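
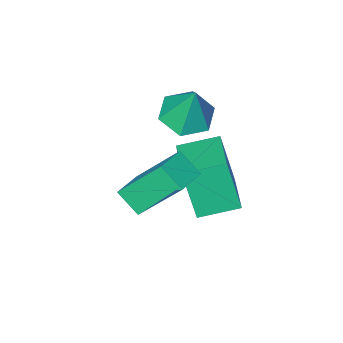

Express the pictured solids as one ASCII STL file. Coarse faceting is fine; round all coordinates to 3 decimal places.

solid 
facet normal -0.889 0.408 0.210
outer loop
vertex 0.44 -1.492 -1.228
vertex 1.145 -0.131 -0.887
vertex 0.269 -0.963 -2.983
endloop
endfacet
facet normal -0.449 -0.867 -0.217
outer loop
vertex 1.415 -1.489 -3.253
vertex 0.44 -1.492 -1.228
vertex 0.269 -0.963 -2.983
endloop
endfacet
facet normal -0.889 0.408 0.210
outer loop
vertex 0.269 -0.963 -2.983
vertex 1.145 -0.131 -0.887
vertex 0.973 0.397 -2.642
endloop
endfacet
facet normal -0.093 0.287 -0.953
outer loop
vertex 0.973 0.397 -2.642
vertex 1.415 -1.489 -3.253
vertex 0.269 -0.963 -2.983
endloop
endfacet
facet normal 0.093 -0.287 0.953
outer loop
vertex 0.44 -1.492 -1.228
vertex 2.291 -0.657 -1.157
vertex 1.145 -0.131 -0.887
endloop
endfacet
facet normal -0.448 -0.867 -0.217
outer loop
vertex 1.587 -2.017 -1.498
vertex 0.44 -1.492 -1.228
vertex 1.415 -1.489 -3.253
endloop
endfacet
facet normal 0.093 -0.287 0.953
outer loop
vertex 1.587 -2.017 -1.498
vertex 2.291 -0.657 -1.157
vertex 0.44 -1.492 -1.228
endloop
endfacet
facet normal 0.449 0.867 0.217
outer loop
vertex 1.145 -0.131 -0.887
vertex 2.291 -0.657 -1.157
vertex 0.973 0.397 -2.642
endloop
endfacet
facet normal -0.093 0.287 -0.953
outer loop
vertex 2.12 -0.128 -2.912
vertex 1.415 -1.489 -3.253
vertex 0.973 0.397 -2.642
endloop
endfacet
facet normal 0.448 0.867 0.218
outer loop
vertex 0.973 0.397 -2.642
vertex 2.291 -0.657 -1.157
vertex 2.12 -0.128 -2.912
endloop
endfacet
facet normal 0.889 -0.408 -0.210
outer loop
vertex 2.12 -0.128 -2.912
vertex 1.587 -2.017 -1.498
vertex 1.415 -1.489 -3.253
endloop
endfacet
facet normal 0.889 -0.408 -0.209
outer loop
vertex 2.291 -0.657 -1.157
vertex 1.587 -2.017 -1.498
vertex 2.12 -0.128 -2.912
endloop
endfacet
facet normal -0.043 -0.342 -0.939
outer loop
vertex 2.072 -2.185 -0.078
vertex 1.256 -1.99 -0.112
vertex 1.833 -1.425 -0.344
endloop
endfacet
facet normal 0.888 0.373 0.269
outer loop
vertex 2.072 -2.185 -0.078
vertex 1.833 -1.425 -0.344
vertex 1.324 -1.45 1.372
endloop
endfacet
facet normal -0.044 -0.341 -0.939
outer loop
vertex 1.833 -1.425 -0.344
vertex 1.256 -1.99 -0.112
vertex 1.017 -1.229 -0.377
endloop
endfacet
facet normal 0.230 0.970 0.082
outer loop
vertex 1.833 -1.425 -0.344
vertex 1.017 -1.229 -0.377
vertex 1.324 -1.45 1.372
endloop
endfacet
facet normal -0.044 -0.341 -0.939
outer loop
vertex 1.017 -1.229 -0.377
vertex 1.256 -1.99 -0.112
vertex 0.44 -1.794 -0.145
endloop
endfacet
facet normal -0.641 0.739 0.206
outer loop
vertex 1.017 -1.229 -0.377
vertex 0.44 -1.794 -0.145
vertex 1.324 -1.45 1.372
endloop
endfacet
facet normal -0.044 -0.341 -0.939
outer loop
vertex 0.44 -1.794 -0.145
vertex 1.256 -1.99 -0.112
vertex 0.679 -2.554 0.12
endloop
endfacet
facet normal -0.852 -0.088 0.516
outer loop
vertex 0.44 -1.794 -0.145
vertex 0.679 -2.554 0.12
vertex 1.324 -1.45 1.372
endloop
endfacet
facet normal -0.043 -0.342 -0.939
outer loop
vertex 0.679 -2.554 0.12
vertex 1.256 -1.99 -0.112
vertex 1.495 -2.75 0.154
endloop
endfacet
facet normal -0.194 -0.684 0.703
outer loop
vertex 0.679 -2.554 0.12
vertex 1.495 -2.75 0.154
vertex 1.324 -1.45 1.372
endloop
endfacet
facet normal -0.043 -0.342 -0.939
outer loop
vertex 1.495 -2.75 0.154
vertex 1.256 -1.99 -0.112
vertex 2.072 -2.185 -0.078
endloop
endfacet
facet normal 0.677 -0.454 0.579
outer loop
vertex 1.495 -2.75 0.154
vertex 2.072 -2.185 -0.078
vertex 1.324 -1.45 1.372
endloop
endfacet
facet normal -0.875 -0.433 -0.218
outer loop
vertex 3.593 -0.914 -0.744
vertex 2.767 -0.017 0.79
vertex 3.378 -0.215 -1.269
endloop
endfacet
facet normal 0.422 -0.458 -0.782
outer loop
vertex 4.253 0.217 -1.05
vertex 3.593 -0.914 -0.744
vertex 3.378 -0.215 -1.269
endloop
endfacet
facet normal -0.875 -0.433 -0.218
outer loop
vertex 3.378 -0.215 -1.269
vertex 2.767 -0.017 0.79
vertex 2.552 0.682 0.266
endloop
endfacet
facet normal -0.238 0.777 -0.582
outer loop
vertex 2.552 0.682 0.266
vertex 4.253 0.217 -1.05
vertex 3.378 -0.215 -1.269
endloop
endfacet
facet normal 0.238 -0.777 0.583
outer loop
vertex 3.593 -0.914 -0.744
vertex 3.642 0.415 1.009
vertex 2.767 -0.017 0.79
endloop
endfacet
facet normal 0.421 -0.458 -0.783
outer loop
vertex 4.468 -0.482 -0.526
vertex 3.593 -0.914 -0.744
vertex 4.253 0.217 -1.05
endloop
endfacet
facet normal 0.239 -0.777 0.582
outer loop
vertex 4.468 -0.482 -0.526
vertex 3.642 0.415 1.009
vertex 3.593 -0.914 -0.744
endloop
endfacet
facet normal -0.422 0.457 0.783
outer loop
vertex 2.767 -0.017 0.79
vertex 3.642 0.415 1.009
vertex 2.552 0.682 0.266
endloop
endfacet
facet normal -0.238 0.777 -0.583
outer loop
vertex 3.427 1.114 0.484
vertex 4.253 0.217 -1.05
vertex 2.552 0.682 0.266
endloop
endfacet
facet normal -0.421 0.458 0.783
outer loop
vertex 2.552 0.682 0.266
vertex 3.642 0.415 1.009
vertex 3.427 1.114 0.484
endloop
endfacet
facet normal 0.875 0.433 0.218
outer loop
vertex 3.427 1.114 0.484
vertex 4.468 -0.482 -0.526
vertex 4.253 0.217 -1.05
endloop
endfacet
facet normal 0.875 0.433 0.218
outer loop
vertex 3.642 0.415 1.009
vertex 4.468 -0.482 -0.526
vertex 3.427 1.114 0.484
endloop
endfacet

endsolid


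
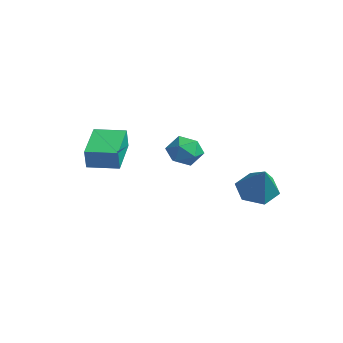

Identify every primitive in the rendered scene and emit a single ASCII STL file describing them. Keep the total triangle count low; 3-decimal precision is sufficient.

solid 
facet normal -0.736 0.623 0.264
outer loop
vertex -3.018 -2.85 3.379
vertex -2.032 -1.694 3.401
vertex -3.231 -2.648 2.309
endloop
endfacet
facet normal -0.649 -0.761 -0.015
outer loop
vertex -1.648 -3.986 1.739
vertex -3.018 -2.85 3.379
vertex -3.231 -2.648 2.309
endloop
endfacet
facet normal -0.736 0.623 0.265
outer loop
vertex -3.231 -2.648 2.309
vertex -2.032 -1.694 3.401
vertex -2.245 -1.491 2.331
endloop
endfacet
facet normal -0.193 0.183 -0.964
outer loop
vertex -2.245 -1.491 2.331
vertex -1.648 -3.986 1.739
vertex -3.231 -2.648 2.309
endloop
endfacet
facet normal 0.193 -0.183 0.964
outer loop
vertex -3.018 -2.85 3.379
vertex -0.449 -3.032 2.831
vertex -2.032 -1.694 3.401
endloop
endfacet
facet normal -0.649 -0.761 -0.015
outer loop
vertex -1.435 -4.189 2.809
vertex -3.018 -2.85 3.379
vertex -1.648 -3.986 1.739
endloop
endfacet
facet normal 0.193 -0.183 0.964
outer loop
vertex -1.435 -4.189 2.809
vertex -0.449 -3.032 2.831
vertex -3.018 -2.85 3.379
endloop
endfacet
facet normal 0.649 0.761 0.015
outer loop
vertex -2.032 -1.694 3.401
vertex -0.449 -3.032 2.831
vertex -2.245 -1.491 2.331
endloop
endfacet
facet normal -0.193 0.183 -0.964
outer loop
vertex -0.662 -2.83 1.761
vertex -1.648 -3.986 1.739
vertex -2.245 -1.491 2.331
endloop
endfacet
facet normal 0.649 0.761 0.014
outer loop
vertex -2.245 -1.491 2.331
vertex -0.449 -3.032 2.831
vertex -0.662 -2.83 1.761
endloop
endfacet
facet normal 0.736 -0.623 -0.265
outer loop
vertex -0.662 -2.83 1.761
vertex -1.435 -4.189 2.809
vertex -1.648 -3.986 1.739
endloop
endfacet
facet normal 0.737 -0.623 -0.264
outer loop
vertex -0.449 -3.032 2.831
vertex -1.435 -4.189 2.809
vertex -0.662 -2.83 1.761
endloop
endfacet
facet normal 0.243 -0.124 0.962
outer loop
vertex -1.333 1.623 2.275
vertex -2.154 1.131 2.419
vertex -1.349 0.664 2.155
endloop
endfacet
facet normal 0.828 -0.083 0.554
outer loop
vertex -1.333 1.623 2.275
vertex -1.349 0.664 2.155
vertex -0.872 1.222 1.526
endloop
endfacet
facet normal 0.813 0.542 0.210
outer loop
vertex -1.333 1.623 2.275
vertex -0.872 1.222 1.526
vertex -1.381 2.034 1.401
endloop
endfacet
facet normal 0.221 0.887 0.405
outer loop
vertex -1.333 1.623 2.275
vertex -1.381 2.034 1.401
vertex -2.173 1.979 1.953
endloop
endfacet
facet normal -0.132 0.475 0.870
outer loop
vertex -1.333 1.623 2.275
vertex -2.173 1.979 1.953
vertex -2.154 1.131 2.419
endloop
endfacet
facet normal 0.795 -0.603 0.068
outer loop
vertex -0.872 1.222 1.526
vertex -1.349 0.664 2.155
vertex -1.407 0.481 1.207
endloop
endfacet
facet normal -0.151 -0.670 0.726
outer loop
vertex -1.349 0.664 2.155
vertex -2.154 1.131 2.419
vertex -2.199 0.426 1.759
endloop
endfacet
facet normal -0.760 0.300 0.577
outer loop
vertex -2.154 1.131 2.419
vertex -2.173 1.979 1.953
vertex -2.708 1.238 1.634
endloop
endfacet
facet normal -0.189 0.966 -0.175
outer loop
vertex -2.173 1.979 1.953
vertex -1.381 2.034 1.401
vertex -2.231 1.796 1.005
endloop
endfacet
facet normal 0.771 0.408 -0.489
outer loop
vertex -1.381 2.034 1.401
vertex -0.872 1.222 1.526
vertex -1.426 1.329 0.741
endloop
endfacet
facet normal -0.221 -0.887 -0.405
outer loop
vertex -2.247 0.837 0.885
vertex -1.407 0.481 1.207
vertex -2.199 0.426 1.759
endloop
endfacet
facet normal -0.813 -0.542 -0.210
outer loop
vertex -2.247 0.837 0.885
vertex -2.199 0.426 1.759
vertex -2.708 1.238 1.634
endloop
endfacet
facet normal -0.828 0.083 -0.554
outer loop
vertex -2.247 0.837 0.885
vertex -2.708 1.238 1.634
vertex -2.231 1.796 1.005
endloop
endfacet
facet normal -0.243 0.124 -0.962
outer loop
vertex -2.247 0.837 0.885
vertex -2.231 1.796 1.005
vertex -1.426 1.329 0.741
endloop
endfacet
facet normal 0.132 -0.475 -0.870
outer loop
vertex -2.247 0.837 0.885
vertex -1.426 1.329 0.741
vertex -1.407 0.481 1.207
endloop
endfacet
facet normal 0.189 -0.966 0.175
outer loop
vertex -2.199 0.426 1.759
vertex -1.407 0.481 1.207
vertex -1.349 0.664 2.155
endloop
endfacet
facet normal -0.771 -0.408 0.489
outer loop
vertex -2.708 1.238 1.634
vertex -2.199 0.426 1.759
vertex -2.154 1.131 2.419
endloop
endfacet
facet normal -0.795 0.603 -0.068
outer loop
vertex -2.231 1.796 1.005
vertex -2.708 1.238 1.634
vertex -2.173 1.979 1.953
endloop
endfacet
facet normal 0.151 0.670 -0.726
outer loop
vertex -1.426 1.329 0.741
vertex -2.231 1.796 1.005
vertex -1.381 2.034 1.401
endloop
endfacet
facet normal 0.760 -0.300 -0.577
outer loop
vertex -1.407 0.481 1.207
vertex -1.426 1.329 0.741
vertex -0.872 1.222 1.526
endloop
endfacet
facet normal -0.578 0.193 -0.793
outer loop
vertex 3.88 1.873 0.197
vertex 3.074 2.021 0.821
vertex 3.683 2.813 0.569
endloop
endfacet
facet normal 0.960 0.250 -0.124
outer loop
vertex 3.88 1.873 0.197
vertex 3.683 2.813 0.569
vertex 4.226 1.639 2.399
endloop
endfacet
facet normal -0.578 0.193 -0.793
outer loop
vertex 3.683 2.813 0.569
vertex 3.074 2.021 0.821
vertex 2.877 2.961 1.193
endloop
endfacet
facet normal 0.447 0.807 0.385
outer loop
vertex 3.683 2.813 0.569
vertex 2.877 2.961 1.193
vertex 4.226 1.639 2.399
endloop
endfacet
facet normal -0.578 0.193 -0.793
outer loop
vertex 2.877 2.961 1.193
vertex 3.074 2.021 0.821
vertex 2.268 2.169 1.445
endloop
endfacet
facet normal -0.277 0.478 0.834
outer loop
vertex 2.877 2.961 1.193
vertex 2.268 2.169 1.445
vertex 4.226 1.639 2.399
endloop
endfacet
facet normal -0.579 0.191 -0.793
outer loop
vertex 2.268 2.169 1.445
vertex 3.074 2.021 0.821
vertex 2.466 1.229 1.074
endloop
endfacet
facet normal -0.487 -0.407 0.773
outer loop
vertex 2.268 2.169 1.445
vertex 2.466 1.229 1.074
vertex 4.226 1.639 2.399
endloop
endfacet
facet normal -0.579 0.191 -0.793
outer loop
vertex 2.466 1.229 1.074
vertex 3.074 2.021 0.821
vertex 3.272 1.081 0.45
endloop
endfacet
facet normal 0.027 -0.964 0.263
outer loop
vertex 2.466 1.229 1.074
vertex 3.272 1.081 0.45
vertex 4.226 1.639 2.399
endloop
endfacet
facet normal -0.579 0.191 -0.793
outer loop
vertex 3.272 1.081 0.45
vertex 3.074 2.021 0.821
vertex 3.88 1.873 0.197
endloop
endfacet
facet normal 0.750 -0.635 -0.185
outer loop
vertex 3.272 1.081 0.45
vertex 3.88 1.873 0.197
vertex 4.226 1.639 2.399
endloop
endfacet

endsolid


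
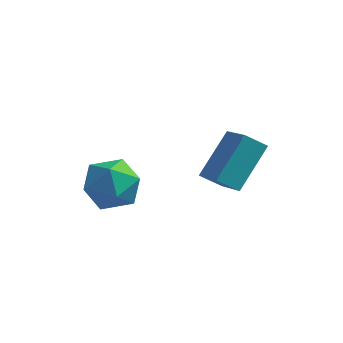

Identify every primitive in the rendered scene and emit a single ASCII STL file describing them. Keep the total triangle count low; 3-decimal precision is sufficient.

solid 
facet normal -0.636 0.634 -0.440
outer loop
vertex 0.901 2.004 -0.933
vertex 1.417 3.537 0.528
vertex 1.65 2.333 -1.542
endloop
endfacet
facet normal -0.236 -0.703 -0.671
outer loop
vertex 2.623 1.363 -0.868
vertex 0.901 2.004 -0.933
vertex 1.65 2.333 -1.542
endloop
endfacet
facet normal -0.636 0.634 -0.440
outer loop
vertex 1.65 2.333 -1.542
vertex 1.417 3.537 0.528
vertex 2.167 3.866 -0.081
endloop
endfacet
facet normal 0.735 0.322 -0.597
outer loop
vertex 2.167 3.866 -0.081
vertex 2.623 1.363 -0.868
vertex 1.65 2.333 -1.542
endloop
endfacet
facet normal -0.735 -0.322 0.597
outer loop
vertex 0.901 2.004 -0.933
vertex 2.39 2.567 1.202
vertex 1.417 3.537 0.528
endloop
endfacet
facet normal -0.236 -0.703 -0.671
outer loop
vertex 1.873 1.034 -0.259
vertex 0.901 2.004 -0.933
vertex 2.623 1.363 -0.868
endloop
endfacet
facet normal -0.735 -0.321 0.597
outer loop
vertex 1.873 1.034 -0.259
vertex 2.39 2.567 1.202
vertex 0.901 2.004 -0.933
endloop
endfacet
facet normal 0.236 0.703 0.671
outer loop
vertex 1.417 3.537 0.528
vertex 2.39 2.567 1.202
vertex 2.167 3.866 -0.081
endloop
endfacet
facet normal 0.735 0.322 -0.597
outer loop
vertex 3.139 2.896 0.593
vertex 2.623 1.363 -0.868
vertex 2.167 3.866 -0.081
endloop
endfacet
facet normal 0.237 0.703 0.671
outer loop
vertex 2.167 3.866 -0.081
vertex 2.39 2.567 1.202
vertex 3.139 2.896 0.593
endloop
endfacet
facet normal 0.636 -0.634 0.441
outer loop
vertex 3.139 2.896 0.593
vertex 1.873 1.034 -0.259
vertex 2.623 1.363 -0.868
endloop
endfacet
facet normal 0.636 -0.634 0.440
outer loop
vertex 2.39 2.567 1.202
vertex 1.873 1.034 -0.259
vertex 3.139 2.896 0.593
endloop
endfacet
facet normal -0.521 -0.407 0.750
outer loop
vertex -2.632 0.453 -0.185
vertex -2.338 -0.641 -0.575
vertex -1.637 -0.079 0.218
endloop
endfacet
facet normal -0.258 0.229 0.939
outer loop
vertex -2.632 0.453 -0.185
vertex -1.637 -0.079 0.218
vertex -1.622 1.087 -0.062
endloop
endfacet
facet normal -0.508 0.715 0.480
outer loop
vertex -2.632 0.453 -0.185
vertex -1.622 1.087 -0.062
vertex -2.314 1.244 -1.027
endloop
endfacet
facet normal -0.924 0.381 0.009
outer loop
vertex -2.632 0.453 -0.185
vertex -2.314 1.244 -1.027
vertex -2.757 0.177 -1.345
endloop
endfacet
facet normal -0.933 -0.313 0.175
outer loop
vertex -2.632 0.453 -0.185
vertex -2.757 0.177 -1.345
vertex -2.338 -0.641 -0.575
endloop
endfacet
facet normal 0.451 0.203 0.869
outer loop
vertex -1.622 1.087 -0.062
vertex -1.637 -0.079 0.218
vertex -0.703 0.383 -0.375
endloop
endfacet
facet normal 0.026 -0.826 0.563
outer loop
vertex -1.637 -0.079 0.218
vertex -2.338 -0.641 -0.575
vertex -1.146 -0.684 -0.693
endloop
endfacet
facet normal -0.641 -0.674 -0.367
outer loop
vertex -2.338 -0.641 -0.575
vertex -2.757 0.177 -1.345
vertex -1.838 -0.527 -1.658
endloop
endfacet
facet normal -0.627 0.450 -0.636
outer loop
vertex -2.757 0.177 -1.345
vertex -2.314 1.244 -1.027
vertex -1.823 0.639 -1.938
endloop
endfacet
facet normal 0.048 0.991 0.127
outer loop
vertex -2.314 1.244 -1.027
vertex -1.622 1.087 -0.062
vertex -1.122 1.201 -1.145
endloop
endfacet
facet normal 0.924 -0.381 -0.009
outer loop
vertex -0.828 0.107 -1.535
vertex -0.703 0.383 -0.375
vertex -1.146 -0.684 -0.693
endloop
endfacet
facet normal 0.508 -0.715 -0.480
outer loop
vertex -0.828 0.107 -1.535
vertex -1.146 -0.684 -0.693
vertex -1.838 -0.527 -1.658
endloop
endfacet
facet normal 0.258 -0.229 -0.939
outer loop
vertex -0.828 0.107 -1.535
vertex -1.838 -0.527 -1.658
vertex -1.823 0.639 -1.938
endloop
endfacet
facet normal 0.521 0.407 -0.750
outer loop
vertex -0.828 0.107 -1.535
vertex -1.823 0.639 -1.938
vertex -1.122 1.201 -1.145
endloop
endfacet
facet normal 0.933 0.313 -0.175
outer loop
vertex -0.828 0.107 -1.535
vertex -1.122 1.201 -1.145
vertex -0.703 0.383 -0.375
endloop
endfacet
facet normal 0.627 -0.450 0.636
outer loop
vertex -1.146 -0.684 -0.693
vertex -0.703 0.383 -0.375
vertex -1.637 -0.079 0.218
endloop
endfacet
facet normal -0.048 -0.991 -0.127
outer loop
vertex -1.838 -0.527 -1.658
vertex -1.146 -0.684 -0.693
vertex -2.338 -0.641 -0.575
endloop
endfacet
facet normal -0.451 -0.203 -0.869
outer loop
vertex -1.823 0.639 -1.938
vertex -1.838 -0.527 -1.658
vertex -2.757 0.177 -1.345
endloop
endfacet
facet normal -0.026 0.826 -0.563
outer loop
vertex -1.122 1.201 -1.145
vertex -1.823 0.639 -1.938
vertex -2.314 1.244 -1.027
endloop
endfacet
facet normal 0.641 0.674 0.367
outer loop
vertex -0.703 0.383 -0.375
vertex -1.122 1.201 -1.145
vertex -1.622 1.087 -0.062
endloop
endfacet

endsolid


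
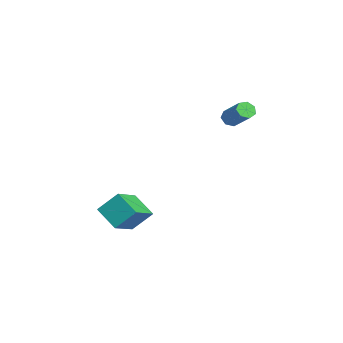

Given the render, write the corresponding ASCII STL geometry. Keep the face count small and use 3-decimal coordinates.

solid 
facet normal -0.762 0.514 -0.393
outer loop
vertex -1.831 -3.979 -3.6
vertex -1.686 -2.9 -2.469
vertex -0.781 -3.138 -4.537
endloop
endfacet
facet normal -0.092 -0.687 -0.720
outer loop
vertex 0.706 -4.14 -3.771
vertex -1.831 -3.979 -3.6
vertex -0.781 -3.138 -4.537
endloop
endfacet
facet normal -0.763 0.514 -0.393
outer loop
vertex -0.781 -3.138 -4.537
vertex -1.686 -2.9 -2.469
vertex -0.636 -2.059 -3.407
endloop
endfacet
facet normal 0.640 0.513 -0.572
outer loop
vertex -0.636 -2.059 -3.407
vertex 0.706 -4.14 -3.771
vertex -0.781 -3.138 -4.537
endloop
endfacet
facet normal -0.640 -0.513 0.572
outer loop
vertex -1.831 -3.979 -3.6
vertex -0.199 -3.902 -1.703
vertex -1.686 -2.9 -2.469
endloop
endfacet
facet normal -0.092 -0.688 -0.720
outer loop
vertex -0.344 -4.981 -2.833
vertex -1.831 -3.979 -3.6
vertex 0.706 -4.14 -3.771
endloop
endfacet
facet normal -0.640 -0.513 0.572
outer loop
vertex -0.344 -4.981 -2.833
vertex -0.199 -3.902 -1.703
vertex -1.831 -3.979 -3.6
endloop
endfacet
facet normal 0.092 0.688 0.720
outer loop
vertex -1.686 -2.9 -2.469
vertex -0.199 -3.902 -1.703
vertex -0.636 -2.059 -3.407
endloop
endfacet
facet normal 0.640 0.513 -0.572
outer loop
vertex 0.851 -3.061 -2.64
vertex 0.706 -4.14 -3.771
vertex -0.636 -2.059 -3.407
endloop
endfacet
facet normal 0.092 0.688 0.720
outer loop
vertex -0.636 -2.059 -3.407
vertex -0.199 -3.902 -1.703
vertex 0.851 -3.061 -2.64
endloop
endfacet
facet normal 0.763 -0.514 0.393
outer loop
vertex 0.851 -3.061 -2.64
vertex -0.344 -4.981 -2.833
vertex 0.706 -4.14 -3.771
endloop
endfacet
facet normal 0.762 -0.514 0.393
outer loop
vertex -0.199 -3.902 -1.703
vertex -0.344 -4.981 -2.833
vertex 0.851 -3.061 -2.64
endloop
endfacet
facet normal -0.745 -0.350 -0.569
outer loop
vertex -2.047 2.337 2.219
vertex -2.353 2.2 2.704
vertex -2.356 2.704 2.398
endloop
endfacet
facet normal 0.286 0.604 -0.744
outer loop
vertex -2.047 2.337 2.219
vertex -2.356 2.704 2.398
vertex -0.721 2.958 3.231
endloop
endfacet
facet normal 0.286 0.604 -0.744
outer loop
vertex -0.721 2.958 3.231
vertex -2.356 2.704 2.398
vertex -1.03 3.325 3.41
endloop
endfacet
facet normal 0.744 0.349 0.569
outer loop
vertex -0.721 2.958 3.231
vertex -1.03 3.325 3.41
vertex -1.027 2.82 3.716
endloop
endfacet
facet normal -0.745 -0.350 -0.569
outer loop
vertex -2.356 2.704 2.398
vertex -2.353 2.2 2.704
vertex -2.663 2.691 2.808
endloop
endfacet
facet normal -0.294 0.937 -0.190
outer loop
vertex -2.356 2.704 2.398
vertex -2.663 2.691 2.808
vertex -1.03 3.325 3.41
endloop
endfacet
facet normal -0.294 0.937 -0.190
outer loop
vertex -1.03 3.325 3.41
vertex -2.663 2.691 2.808
vertex -1.336 3.312 3.82
endloop
endfacet
facet normal 0.746 0.348 0.568
outer loop
vertex -1.03 3.325 3.41
vertex -1.336 3.312 3.82
vertex -1.027 2.82 3.716
endloop
endfacet
facet normal -0.745 -0.350 -0.568
outer loop
vertex -2.663 2.691 2.808
vertex -2.353 2.2 2.704
vertex -2.736 2.308 3.14
endloop
endfacet
facet normal -0.651 0.564 0.508
outer loop
vertex -2.663 2.691 2.808
vertex -2.736 2.308 3.14
vertex -1.336 3.312 3.82
endloop
endfacet
facet normal -0.651 0.565 0.507
outer loop
vertex -1.336 3.312 3.82
vertex -2.736 2.308 3.14
vertex -1.41 2.929 4.152
endloop
endfacet
facet normal 0.746 0.348 0.568
outer loop
vertex -1.336 3.312 3.82
vertex -1.41 2.929 4.152
vertex -1.027 2.82 3.716
endloop
endfacet
facet normal -0.745 -0.348 -0.568
outer loop
vertex -2.736 2.308 3.14
vertex -2.353 2.2 2.704
vertex -2.521 1.843 3.143
endloop
endfacet
facet normal -0.518 -0.234 0.823
outer loop
vertex -2.736 2.308 3.14
vertex -2.521 1.843 3.143
vertex -1.41 2.929 4.152
endloop
endfacet
facet normal -0.518 -0.234 0.823
outer loop
vertex -1.41 2.929 4.152
vertex -2.521 1.843 3.143
vertex -1.195 2.464 4.155
endloop
endfacet
facet normal 0.746 0.348 0.568
outer loop
vertex -1.41 2.929 4.152
vertex -1.195 2.464 4.155
vertex -1.027 2.82 3.716
endloop
endfacet
facet normal -0.745 -0.348 -0.568
outer loop
vertex -2.521 1.843 3.143
vertex -2.353 2.2 2.704
vertex -2.18 1.647 2.816
endloop
endfacet
facet normal 0.005 -0.855 0.518
outer loop
vertex -2.521 1.843 3.143
vertex -2.18 1.647 2.816
vertex -1.195 2.464 4.155
endloop
endfacet
facet normal 0.004 -0.855 0.519
outer loop
vertex -1.195 2.464 4.155
vertex -2.18 1.647 2.816
vertex -0.854 2.267 3.828
endloop
endfacet
facet normal 0.746 0.348 0.568
outer loop
vertex -1.195 2.464 4.155
vertex -0.854 2.267 3.828
vertex -1.027 2.82 3.716
endloop
endfacet
facet normal -0.745 -0.348 -0.569
outer loop
vertex -2.18 1.647 2.816
vertex -2.353 2.2 2.704
vertex -1.969 1.867 2.405
endloop
endfacet
facet normal 0.524 -0.833 -0.177
outer loop
vertex -2.18 1.647 2.816
vertex -1.969 1.867 2.405
vertex -0.854 2.267 3.828
endloop
endfacet
facet normal 0.524 -0.833 -0.177
outer loop
vertex -0.854 2.267 3.828
vertex -1.969 1.867 2.405
vertex -0.643 2.487 3.417
endloop
endfacet
facet normal 0.745 0.348 0.569
outer loop
vertex -0.854 2.267 3.828
vertex -0.643 2.487 3.417
vertex -1.027 2.82 3.716
endloop
endfacet
facet normal -0.745 -0.349 -0.569
outer loop
vertex -1.969 1.867 2.405
vertex -2.353 2.2 2.704
vertex -2.047 2.337 2.219
endloop
endfacet
facet normal 0.649 -0.184 -0.738
outer loop
vertex -1.969 1.867 2.405
vertex -2.047 2.337 2.219
vertex -0.643 2.487 3.417
endloop
endfacet
facet normal 0.649 -0.184 -0.738
outer loop
vertex -0.643 2.487 3.417
vertex -2.047 2.337 2.219
vertex -0.721 2.958 3.231
endloop
endfacet
facet normal 0.745 0.348 0.569
outer loop
vertex -0.643 2.487 3.417
vertex -0.721 2.958 3.231
vertex -1.027 2.82 3.716
endloop
endfacet

endsolid


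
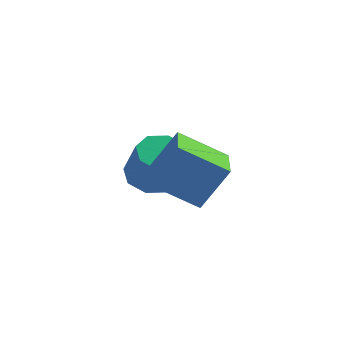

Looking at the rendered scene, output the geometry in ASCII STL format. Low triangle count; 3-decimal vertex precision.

solid 
facet normal -0.390 0.393 -0.833
outer loop
vertex -0.417 2.174 -3.073
vertex -0.961 1.414 -3.177
vertex -1.053 2.243 -2.743
endloop
endfacet
facet normal 0.260 0.914 0.310
outer loop
vertex -0.417 2.174 -3.073
vertex -1.053 2.243 -2.743
vertex 0.225 1.525 -1.699
endloop
endfacet
facet normal 0.260 0.914 0.310
outer loop
vertex 0.225 1.525 -1.699
vertex -1.053 2.243 -2.743
vertex -0.41 1.594 -1.369
endloop
endfacet
facet normal 0.390 -0.394 0.833
outer loop
vertex 0.225 1.525 -1.699
vertex -0.41 1.594 -1.369
vertex -0.319 0.766 -1.803
endloop
endfacet
facet normal -0.388 0.393 -0.833
outer loop
vertex -1.053 2.243 -2.743
vertex -0.961 1.414 -3.177
vertex -1.635 1.827 -2.668
endloop
endfacet
facet normal -0.441 0.714 0.544
outer loop
vertex -1.053 2.243 -2.743
vertex -1.635 1.827 -2.668
vertex -0.41 1.594 -1.369
endloop
endfacet
facet normal -0.440 0.715 0.543
outer loop
vertex -0.41 1.594 -1.369
vertex -1.635 1.827 -2.668
vertex -0.992 1.178 -1.293
endloop
endfacet
facet normal 0.390 -0.394 0.833
outer loop
vertex -0.41 1.594 -1.369
vertex -0.992 1.178 -1.293
vertex -0.319 0.766 -1.803
endloop
endfacet
facet normal -0.389 0.392 -0.834
outer loop
vertex -1.635 1.827 -2.668
vertex -0.961 1.414 -3.177
vertex -1.822 1.169 -2.89
endloop
endfacet
facet normal -0.883 0.096 0.459
outer loop
vertex -1.635 1.827 -2.668
vertex -1.822 1.169 -2.89
vertex -0.992 1.178 -1.293
endloop
endfacet
facet normal -0.883 0.097 0.459
outer loop
vertex -0.992 1.178 -1.293
vertex -1.822 1.169 -2.89
vertex -1.18 0.52 -1.516
endloop
endfacet
facet normal 0.390 -0.394 0.833
outer loop
vertex -0.992 1.178 -1.293
vertex -1.18 0.52 -1.516
vertex -0.319 0.766 -1.803
endloop
endfacet
facet normal -0.390 0.393 -0.833
outer loop
vertex -1.822 1.169 -2.89
vertex -0.961 1.414 -3.177
vertex -1.505 0.655 -3.281
endloop
endfacet
facet normal -0.809 -0.579 0.105
outer loop
vertex -1.822 1.169 -2.89
vertex -1.505 0.655 -3.281
vertex -1.18 0.52 -1.516
endloop
endfacet
facet normal -0.809 -0.579 0.105
outer loop
vertex -1.18 0.52 -1.516
vertex -1.505 0.655 -3.281
vertex -0.863 0.006 -1.907
endloop
endfacet
facet normal 0.390 -0.393 0.833
outer loop
vertex -1.18 0.52 -1.516
vertex -0.863 0.006 -1.907
vertex -0.319 0.766 -1.803
endloop
endfacet
facet normal -0.390 0.394 -0.833
outer loop
vertex -1.505 0.655 -3.281
vertex -0.961 1.414 -3.177
vertex -0.87 0.586 -3.611
endloop
endfacet
facet normal -0.261 -0.914 -0.310
outer loop
vertex -1.505 0.655 -3.281
vertex -0.87 0.586 -3.611
vertex -0.863 0.006 -1.907
endloop
endfacet
facet normal -0.260 -0.914 -0.310
outer loop
vertex -0.863 0.006 -1.907
vertex -0.87 0.586 -3.611
vertex -0.227 -0.063 -2.237
endloop
endfacet
facet normal 0.390 -0.393 0.833
outer loop
vertex -0.863 0.006 -1.907
vertex -0.227 -0.063 -2.237
vertex -0.319 0.766 -1.803
endloop
endfacet
facet normal -0.390 0.394 -0.833
outer loop
vertex -0.87 0.586 -3.611
vertex -0.961 1.414 -3.177
vertex -0.288 1.002 -3.687
endloop
endfacet
facet normal 0.440 -0.715 -0.544
outer loop
vertex -0.87 0.586 -3.611
vertex -0.288 1.002 -3.687
vertex -0.227 -0.063 -2.237
endloop
endfacet
facet normal 0.441 -0.715 -0.543
outer loop
vertex -0.227 -0.063 -2.237
vertex -0.288 1.002 -3.687
vertex 0.355 0.353 -2.312
endloop
endfacet
facet normal 0.388 -0.393 0.833
outer loop
vertex -0.227 -0.063 -2.237
vertex 0.355 0.353 -2.312
vertex -0.319 0.766 -1.803
endloop
endfacet
facet normal -0.390 0.394 -0.833
outer loop
vertex -0.288 1.002 -3.687
vertex -0.961 1.414 -3.177
vertex -0.1 1.66 -3.464
endloop
endfacet
facet normal 0.883 -0.097 -0.459
outer loop
vertex -0.288 1.002 -3.687
vertex -0.1 1.66 -3.464
vertex 0.355 0.353 -2.312
endloop
endfacet
facet normal 0.884 -0.096 -0.458
outer loop
vertex 0.355 0.353 -2.312
vertex -0.1 1.66 -3.464
vertex 0.542 1.011 -2.09
endloop
endfacet
facet normal 0.389 -0.392 0.834
outer loop
vertex 0.355 0.353 -2.312
vertex 0.542 1.011 -2.09
vertex -0.319 0.766 -1.803
endloop
endfacet
facet normal -0.390 0.393 -0.833
outer loop
vertex -0.1 1.66 -3.464
vertex -0.961 1.414 -3.177
vertex -0.417 2.174 -3.073
endloop
endfacet
facet normal 0.809 0.579 -0.105
outer loop
vertex -0.1 1.66 -3.464
vertex -0.417 2.174 -3.073
vertex 0.542 1.011 -2.09
endloop
endfacet
facet normal 0.809 0.579 -0.105
outer loop
vertex 0.542 1.011 -2.09
vertex -0.417 2.174 -3.073
vertex 0.225 1.525 -1.699
endloop
endfacet
facet normal 0.390 -0.393 0.833
outer loop
vertex 0.542 1.011 -2.09
vertex 0.225 1.525 -1.699
vertex -0.319 0.766 -1.803
endloop
endfacet
facet normal -0.831 -0.200 0.520
outer loop
vertex 1.189 -2.623 -0.034
vertex 0.566 -0.598 -0.252
vertex 0.369 -3.033 -1.501
endloop
endfacet
facet normal 0.292 -0.951 0.102
outer loop
vertex 1.914 -2.662 -2.468
vertex 1.189 -2.623 -0.034
vertex 0.369 -3.033 -1.501
endloop
endfacet
facet normal -0.831 -0.200 0.520
outer loop
vertex 0.369 -3.033 -1.501
vertex 0.566 -0.598 -0.252
vertex -0.254 -1.008 -1.719
endloop
endfacet
facet normal -0.474 -0.237 -0.848
outer loop
vertex -0.254 -1.008 -1.719
vertex 1.914 -2.662 -2.468
vertex 0.369 -3.033 -1.501
endloop
endfacet
facet normal 0.474 0.237 0.848
outer loop
vertex 1.189 -2.623 -0.034
vertex 2.111 -0.227 -1.219
vertex 0.566 -0.598 -0.252
endloop
endfacet
facet normal 0.292 -0.951 0.102
outer loop
vertex 2.734 -2.252 -1.001
vertex 1.189 -2.623 -0.034
vertex 1.914 -2.662 -2.468
endloop
endfacet
facet normal 0.474 0.237 0.848
outer loop
vertex 2.734 -2.252 -1.001
vertex 2.111 -0.227 -1.219
vertex 1.189 -2.623 -0.034
endloop
endfacet
facet normal -0.292 0.951 -0.102
outer loop
vertex 0.566 -0.598 -0.252
vertex 2.111 -0.227 -1.219
vertex -0.254 -1.008 -1.719
endloop
endfacet
facet normal -0.474 -0.237 -0.848
outer loop
vertex 1.291 -0.637 -2.686
vertex 1.914 -2.662 -2.468
vertex -0.254 -1.008 -1.719
endloop
endfacet
facet normal -0.292 0.951 -0.102
outer loop
vertex -0.254 -1.008 -1.719
vertex 2.111 -0.227 -1.219
vertex 1.291 -0.637 -2.686
endloop
endfacet
facet normal 0.831 0.200 -0.520
outer loop
vertex 1.291 -0.637 -2.686
vertex 2.734 -2.252 -1.001
vertex 1.914 -2.662 -2.468
endloop
endfacet
facet normal 0.831 0.200 -0.520
outer loop
vertex 2.111 -0.227 -1.219
vertex 2.734 -2.252 -1.001
vertex 1.291 -0.637 -2.686
endloop
endfacet

endsolid


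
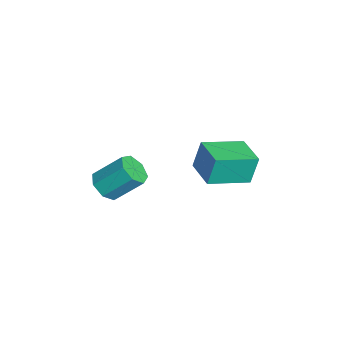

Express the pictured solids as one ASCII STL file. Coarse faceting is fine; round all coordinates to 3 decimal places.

solid 
facet normal -0.950 -0.313 -0.023
outer loop
vertex 0.852 0.118 -2.078
vertex 0.279 1.897 -2.596
vertex 0.995 -0.22 -3.398
endloop
endfacet
facet normal 0.296 -0.917 0.267
outer loop
vertex 2.401 0.243 -3.364
vertex 0.852 0.118 -2.078
vertex 0.995 -0.22 -3.398
endloop
endfacet
facet normal -0.950 -0.312 -0.023
outer loop
vertex 0.995 -0.22 -3.398
vertex 0.279 1.897 -2.596
vertex 0.422 1.56 -3.916
endloop
endfacet
facet normal 0.105 -0.247 -0.963
outer loop
vertex 0.422 1.56 -3.916
vertex 2.401 0.243 -3.364
vertex 0.995 -0.22 -3.398
endloop
endfacet
facet normal -0.105 0.247 0.963
outer loop
vertex 0.852 0.118 -2.078
vertex 1.685 2.36 -2.562
vertex 0.279 1.897 -2.596
endloop
endfacet
facet normal 0.295 -0.918 0.266
outer loop
vertex 2.258 0.58 -2.044
vertex 0.852 0.118 -2.078
vertex 2.401 0.243 -3.364
endloop
endfacet
facet normal -0.104 0.247 0.963
outer loop
vertex 2.258 0.58 -2.044
vertex 1.685 2.36 -2.562
vertex 0.852 0.118 -2.078
endloop
endfacet
facet normal -0.296 0.917 -0.266
outer loop
vertex 0.279 1.897 -2.596
vertex 1.685 2.36 -2.562
vertex 0.422 1.56 -3.916
endloop
endfacet
facet normal 0.104 -0.247 -0.963
outer loop
vertex 1.828 2.022 -3.882
vertex 2.401 0.243 -3.364
vertex 0.422 1.56 -3.916
endloop
endfacet
facet normal -0.295 0.917 -0.267
outer loop
vertex 0.422 1.56 -3.916
vertex 1.685 2.36 -2.562
vertex 1.828 2.022 -3.882
endloop
endfacet
facet normal 0.950 0.313 0.023
outer loop
vertex 1.828 2.022 -3.882
vertex 2.258 0.58 -2.044
vertex 2.401 0.243 -3.364
endloop
endfacet
facet normal 0.950 0.312 0.023
outer loop
vertex 1.685 2.36 -2.562
vertex 2.258 0.58 -2.044
vertex 1.828 2.022 -3.882
endloop
endfacet
facet normal -0.084 -0.725 -0.683
outer loop
vertex 3.123 -3.455 -3.509
vertex 2.574 -3.78 -3.097
vertex 2.509 -3.257 -3.644
endloop
endfacet
facet normal 0.354 0.620 -0.701
outer loop
vertex 3.123 -3.455 -3.509
vertex 2.509 -3.257 -3.644
vertex 3.256 -2.294 -2.415
endloop
endfacet
facet normal 0.353 0.620 -0.701
outer loop
vertex 3.256 -2.294 -2.415
vertex 2.509 -3.257 -3.644
vertex 2.641 -2.097 -2.551
endloop
endfacet
facet normal 0.081 0.726 0.683
outer loop
vertex 3.256 -2.294 -2.415
vertex 2.641 -2.097 -2.551
vertex 2.706 -2.62 -2.003
endloop
endfacet
facet normal -0.083 -0.725 -0.683
outer loop
vertex 2.509 -3.257 -3.644
vertex 2.574 -3.78 -3.097
vertex 1.943 -3.453 -3.367
endloop
endfacet
facet normal -0.507 0.621 -0.598
outer loop
vertex 2.509 -3.257 -3.644
vertex 1.943 -3.453 -3.367
vertex 2.641 -2.097 -2.551
endloop
endfacet
facet normal -0.508 0.621 -0.597
outer loop
vertex 2.641 -2.097 -2.551
vertex 1.943 -3.453 -3.367
vertex 2.076 -2.293 -2.274
endloop
endfacet
facet normal 0.083 0.726 0.683
outer loop
vertex 2.641 -2.097 -2.551
vertex 2.076 -2.293 -2.274
vertex 2.706 -2.62 -2.003
endloop
endfacet
facet normal -0.083 -0.725 -0.684
outer loop
vertex 1.943 -3.453 -3.367
vertex 2.574 -3.78 -3.097
vertex 1.853 -3.896 -2.887
endloop
endfacet
facet normal -0.987 0.154 -0.043
outer loop
vertex 1.943 -3.453 -3.367
vertex 1.853 -3.896 -2.887
vertex 2.076 -2.293 -2.274
endloop
endfacet
facet normal -0.987 0.154 -0.045
outer loop
vertex 2.076 -2.293 -2.274
vertex 1.853 -3.896 -2.887
vertex 1.985 -2.735 -1.793
endloop
endfacet
facet normal 0.083 0.726 0.683
outer loop
vertex 2.076 -2.293 -2.274
vertex 1.985 -2.735 -1.793
vertex 2.706 -2.62 -2.003
endloop
endfacet
facet normal -0.082 -0.726 -0.683
outer loop
vertex 1.853 -3.896 -2.887
vertex 2.574 -3.78 -3.097
vertex 2.305 -4.251 -2.564
endloop
endfacet
facet normal -0.723 -0.428 0.542
outer loop
vertex 1.853 -3.896 -2.887
vertex 2.305 -4.251 -2.564
vertex 1.985 -2.735 -1.793
endloop
endfacet
facet normal -0.723 -0.428 0.542
outer loop
vertex 1.985 -2.735 -1.793
vertex 2.305 -4.251 -2.564
vertex 2.437 -3.091 -1.471
endloop
endfacet
facet normal 0.084 0.725 0.684
outer loop
vertex 1.985 -2.735 -1.793
vertex 2.437 -3.091 -1.471
vertex 2.706 -2.62 -2.003
endloop
endfacet
facet normal -0.084 -0.725 -0.683
outer loop
vertex 2.305 -4.251 -2.564
vertex 2.574 -3.78 -3.097
vertex 2.96 -4.252 -2.643
endloop
endfacet
facet normal 0.086 -0.688 0.720
outer loop
vertex 2.305 -4.251 -2.564
vertex 2.96 -4.252 -2.643
vertex 2.437 -3.091 -1.471
endloop
endfacet
facet normal 0.086 -0.688 0.720
outer loop
vertex 2.437 -3.091 -1.471
vertex 2.96 -4.252 -2.643
vertex 3.092 -3.091 -1.549
endloop
endfacet
facet normal 0.081 0.725 0.683
outer loop
vertex 2.437 -3.091 -1.471
vertex 3.092 -3.091 -1.549
vertex 2.706 -2.62 -2.003
endloop
endfacet
facet normal -0.082 -0.725 -0.684
outer loop
vertex 2.96 -4.252 -2.643
vertex 2.574 -3.78 -3.097
vertex 3.324 -3.897 -3.063
endloop
endfacet
facet normal 0.830 -0.430 0.356
outer loop
vertex 2.96 -4.252 -2.643
vertex 3.324 -3.897 -3.063
vertex 3.092 -3.091 -1.549
endloop
endfacet
facet normal 0.830 -0.430 0.356
outer loop
vertex 3.092 -3.091 -1.549
vertex 3.324 -3.897 -3.063
vertex 3.456 -2.737 -1.97
endloop
endfacet
facet normal 0.083 0.726 0.683
outer loop
vertex 3.092 -3.091 -1.549
vertex 3.456 -2.737 -1.97
vertex 2.706 -2.62 -2.003
endloop
endfacet
facet normal -0.082 -0.726 -0.683
outer loop
vertex 3.324 -3.897 -3.063
vertex 2.574 -3.78 -3.097
vertex 3.123 -3.455 -3.509
endloop
endfacet
facet normal 0.949 0.153 -0.276
outer loop
vertex 3.324 -3.897 -3.063
vertex 3.123 -3.455 -3.509
vertex 3.456 -2.737 -1.97
endloop
endfacet
facet normal 0.949 0.151 -0.276
outer loop
vertex 3.456 -2.737 -1.97
vertex 3.123 -3.455 -3.509
vertex 3.256 -2.294 -2.415
endloop
endfacet
facet normal 0.083 0.725 0.684
outer loop
vertex 3.456 -2.737 -1.97
vertex 3.256 -2.294 -2.415
vertex 2.706 -2.62 -2.003
endloop
endfacet

endsolid


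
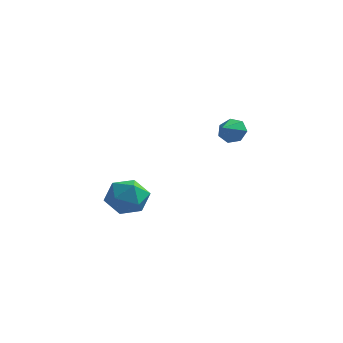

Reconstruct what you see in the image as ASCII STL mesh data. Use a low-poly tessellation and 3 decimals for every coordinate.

solid 
facet normal -0.916 0.131 -0.379
outer loop
vertex -4.143 -0.843 -3.719
vertex -4.566 -1.697 -2.991
vertex -4.552 -0.554 -2.629
endloop
endfacet
facet normal -0.543 0.739 -0.400
outer loop
vertex -4.143 -0.843 -3.719
vertex -4.552 -0.554 -2.629
vertex -3.55 -0.045 -3.049
endloop
endfacet
facet normal 0.049 0.621 -0.782
outer loop
vertex -4.143 -0.843 -3.719
vertex -3.55 -0.045 -3.049
vertex -2.946 -0.874 -3.669
endloop
endfacet
facet normal 0.040 -0.060 -0.997
outer loop
vertex -4.143 -0.843 -3.719
vertex -2.946 -0.874 -3.669
vertex -3.573 -1.894 -3.633
endloop
endfacet
facet normal -0.556 -0.363 -0.748
outer loop
vertex -4.143 -0.843 -3.719
vertex -3.573 -1.894 -3.633
vertex -4.566 -1.697 -2.991
endloop
endfacet
facet normal -0.345 0.900 0.267
outer loop
vertex -3.55 -0.045 -3.049
vertex -4.552 -0.554 -2.629
vertex -3.607 -0.406 -1.907
endloop
endfacet
facet normal -0.950 -0.084 0.302
outer loop
vertex -4.552 -0.554 -2.629
vertex -4.566 -1.697 -2.991
vertex -4.234 -1.426 -1.871
endloop
endfacet
facet normal -0.367 -0.882 -0.297
outer loop
vertex -4.566 -1.697 -2.991
vertex -3.573 -1.894 -3.633
vertex -3.63 -2.255 -2.491
endloop
endfacet
facet normal 0.597 -0.391 -0.701
outer loop
vertex -3.573 -1.894 -3.633
vertex -2.946 -0.874 -3.669
vertex -2.628 -1.746 -2.911
endloop
endfacet
facet normal 0.611 0.709 -0.353
outer loop
vertex -2.946 -0.874 -3.669
vertex -3.55 -0.045 -3.049
vertex -2.614 -0.603 -2.549
endloop
endfacet
facet normal -0.040 0.060 0.997
outer loop
vertex -3.037 -1.457 -1.821
vertex -3.607 -0.406 -1.907
vertex -4.234 -1.426 -1.871
endloop
endfacet
facet normal -0.049 -0.621 0.782
outer loop
vertex -3.037 -1.457 -1.821
vertex -4.234 -1.426 -1.871
vertex -3.63 -2.255 -2.491
endloop
endfacet
facet normal 0.543 -0.739 0.400
outer loop
vertex -3.037 -1.457 -1.821
vertex -3.63 -2.255 -2.491
vertex -2.628 -1.746 -2.911
endloop
endfacet
facet normal 0.916 -0.131 0.379
outer loop
vertex -3.037 -1.457 -1.821
vertex -2.628 -1.746 -2.911
vertex -2.614 -0.603 -2.549
endloop
endfacet
facet normal 0.556 0.363 0.748
outer loop
vertex -3.037 -1.457 -1.821
vertex -2.614 -0.603 -2.549
vertex -3.607 -0.406 -1.907
endloop
endfacet
facet normal -0.597 0.391 0.701
outer loop
vertex -4.234 -1.426 -1.871
vertex -3.607 -0.406 -1.907
vertex -4.552 -0.554 -2.629
endloop
endfacet
facet normal -0.611 -0.709 0.353
outer loop
vertex -3.63 -2.255 -2.491
vertex -4.234 -1.426 -1.871
vertex -4.566 -1.697 -2.991
endloop
endfacet
facet normal 0.345 -0.900 -0.267
outer loop
vertex -2.628 -1.746 -2.911
vertex -3.63 -2.255 -2.491
vertex -3.573 -1.894 -3.633
endloop
endfacet
facet normal 0.950 0.084 -0.302
outer loop
vertex -2.614 -0.603 -2.549
vertex -2.628 -1.746 -2.911
vertex -2.946 -0.874 -3.669
endloop
endfacet
facet normal 0.367 0.882 0.297
outer loop
vertex -3.607 -0.406 -1.907
vertex -2.614 -0.603 -2.549
vertex -3.55 -0.045 -3.049
endloop
endfacet
facet normal -0.007 0.906 -0.424
outer loop
vertex 3.028 -2.448 2.35
vertex 2.506 -2.235 2.814
vertex 3.231 -2.192 2.893
endloop
endfacet
facet normal 0.827 -0.560 -0.045
outer loop
vertex 3.028 -2.448 2.35
vertex 3.231 -2.192 2.893
vertex 2.514 -3.285 3.306
endloop
endfacet
facet normal -0.008 0.906 -0.423
outer loop
vertex 3.231 -2.192 2.893
vertex 2.506 -2.235 2.814
vertex 2.888 -1.969 3.377
endloop
endfacet
facet normal 0.735 -0.243 0.633
outer loop
vertex 3.231 -2.192 2.893
vertex 2.888 -1.969 3.377
vertex 2.514 -3.285 3.306
endloop
endfacet
facet normal -0.006 0.906 -0.424
outer loop
vertex 2.888 -1.969 3.377
vertex 2.506 -2.235 2.814
vertex 2.258 -1.945 3.437
endloop
endfacet
facet normal 0.092 -0.080 0.993
outer loop
vertex 2.888 -1.969 3.377
vertex 2.258 -1.945 3.437
vertex 2.514 -3.285 3.306
endloop
endfacet
facet normal -0.007 0.906 -0.424
outer loop
vertex 2.258 -1.945 3.437
vertex 2.506 -2.235 2.814
vertex 1.815 -2.14 3.028
endloop
endfacet
facet normal -0.619 -0.193 0.762
outer loop
vertex 2.258 -1.945 3.437
vertex 1.815 -2.14 3.028
vertex 2.514 -3.285 3.306
endloop
endfacet
facet normal -0.007 0.906 -0.424
outer loop
vertex 1.815 -2.14 3.028
vertex 2.506 -2.235 2.814
vertex 1.892 -2.406 2.458
endloop
endfacet
facet normal -0.860 -0.497 0.116
outer loop
vertex 1.815 -2.14 3.028
vertex 1.892 -2.406 2.458
vertex 2.514 -3.285 3.306
endloop
endfacet
facet normal -0.006 0.906 -0.424
outer loop
vertex 1.892 -2.406 2.458
vertex 2.506 -2.235 2.814
vertex 2.432 -2.543 2.157
endloop
endfacet
facet normal -0.451 -0.764 -0.461
outer loop
vertex 1.892 -2.406 2.458
vertex 2.432 -2.543 2.157
vertex 2.514 -3.285 3.306
endloop
endfacet
facet normal -0.007 0.906 -0.424
outer loop
vertex 2.432 -2.543 2.157
vertex 2.506 -2.235 2.814
vertex 3.028 -2.448 2.35
endloop
endfacet
facet normal 0.299 -0.792 -0.533
outer loop
vertex 2.432 -2.543 2.157
vertex 3.028 -2.448 2.35
vertex 2.514 -3.285 3.306
endloop
endfacet

endsolid


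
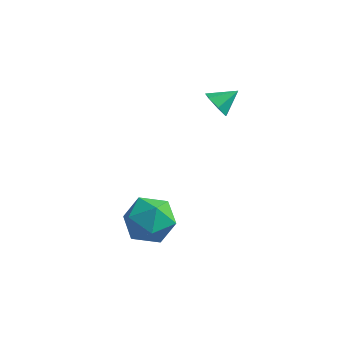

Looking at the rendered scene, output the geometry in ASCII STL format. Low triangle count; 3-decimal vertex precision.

solid 
facet normal -0.593 -0.626 -0.506
outer loop
vertex -1.845 1.994 2.794
vertex -2.233 1.951 3.302
vertex -2.257 2.367 2.816
endloop
endfacet
facet normal 0.566 0.655 -0.501
outer loop
vertex -1.845 1.994 2.794
vertex -2.257 2.367 2.816
vertex -1.627 2.589 3.818
endloop
endfacet
facet normal -0.594 -0.626 -0.506
outer loop
vertex -2.257 2.367 2.816
vertex -2.233 1.951 3.302
vertex -2.65 2.426 3.204
endloop
endfacet
facet normal -0.042 0.981 -0.191
outer loop
vertex -2.257 2.367 2.816
vertex -2.65 2.426 3.204
vertex -1.627 2.589 3.818
endloop
endfacet
facet normal -0.593 -0.625 -0.507
outer loop
vertex -2.65 2.426 3.204
vertex -2.233 1.951 3.302
vertex -2.729 2.127 3.665
endloop
endfacet
facet normal -0.398 0.799 0.450
outer loop
vertex -2.65 2.426 3.204
vertex -2.729 2.127 3.665
vertex -1.627 2.589 3.818
endloop
endfacet
facet normal -0.593 -0.626 -0.506
outer loop
vertex -2.729 2.127 3.665
vertex -2.233 1.951 3.302
vertex -2.434 1.696 3.853
endloop
endfacet
facet normal -0.235 0.249 0.940
outer loop
vertex -2.729 2.127 3.665
vertex -2.434 1.696 3.853
vertex -1.627 2.589 3.818
endloop
endfacet
facet normal -0.594 -0.625 -0.506
outer loop
vertex -2.434 1.696 3.853
vertex -2.233 1.951 3.302
vertex -1.988 1.456 3.626
endloop
endfacet
facet normal 0.325 -0.258 0.910
outer loop
vertex -2.434 1.696 3.853
vertex -1.988 1.456 3.626
vertex -1.627 2.589 3.818
endloop
endfacet
facet normal -0.593 -0.626 -0.508
outer loop
vertex -1.988 1.456 3.626
vertex -2.233 1.951 3.302
vertex -1.725 1.589 3.155
endloop
endfacet
facet normal 0.859 -0.339 0.384
outer loop
vertex -1.988 1.456 3.626
vertex -1.725 1.589 3.155
vertex -1.627 2.589 3.818
endloop
endfacet
facet normal -0.593 -0.627 -0.506
outer loop
vertex -1.725 1.589 3.155
vertex -2.233 1.951 3.302
vertex -1.845 1.994 2.794
endloop
endfacet
facet normal 0.967 0.068 -0.245
outer loop
vertex -1.725 1.589 3.155
vertex -1.845 1.994 2.794
vertex -1.627 2.589 3.818
endloop
endfacet
facet normal -0.783 -0.622 -0.019
outer loop
vertex -4.608 -1.17 -1.404
vertex -3.954 -1.984 -1.73
vertex -4.119 -1.809 -0.663
endloop
endfacet
facet normal -0.872 -0.116 0.476
outer loop
vertex -4.608 -1.17 -1.404
vertex -4.119 -1.809 -0.663
vertex -4.175 -0.728 -0.503
endloop
endfacet
facet normal -0.842 0.519 0.150
outer loop
vertex -4.608 -1.17 -1.404
vertex -4.175 -0.728 -0.503
vertex -4.044 -0.236 -1.47
endloop
endfacet
facet normal -0.734 0.405 -0.545
outer loop
vertex -4.608 -1.17 -1.404
vertex -4.044 -0.236 -1.47
vertex -3.908 -1.012 -2.229
endloop
endfacet
facet normal -0.698 -0.301 -0.650
outer loop
vertex -4.608 -1.17 -1.404
vertex -3.908 -1.012 -2.229
vertex -3.954 -1.984 -1.73
endloop
endfacet
facet normal -0.325 -0.155 0.933
outer loop
vertex -4.175 -0.728 -0.503
vertex -4.119 -1.809 -0.663
vertex -3.252 -1.268 -0.271
endloop
endfacet
facet normal -0.180 -0.975 0.132
outer loop
vertex -4.119 -1.809 -0.663
vertex -3.954 -1.984 -1.73
vertex -3.116 -2.044 -1.03
endloop
endfacet
facet normal -0.042 -0.455 -0.890
outer loop
vertex -3.954 -1.984 -1.73
vertex -3.908 -1.012 -2.229
vertex -2.985 -1.552 -1.997
endloop
endfacet
facet normal -0.103 0.686 -0.720
outer loop
vertex -3.908 -1.012 -2.229
vertex -4.044 -0.236 -1.47
vertex -3.041 -0.471 -1.837
endloop
endfacet
facet normal -0.277 0.871 0.406
outer loop
vertex -4.044 -0.236 -1.47
vertex -4.175 -0.728 -0.503
vertex -3.206 -0.296 -0.77
endloop
endfacet
facet normal 0.734 -0.405 0.545
outer loop
vertex -2.552 -1.11 -1.096
vertex -3.252 -1.268 -0.271
vertex -3.116 -2.044 -1.03
endloop
endfacet
facet normal 0.842 -0.519 -0.150
outer loop
vertex -2.552 -1.11 -1.096
vertex -3.116 -2.044 -1.03
vertex -2.985 -1.552 -1.997
endloop
endfacet
facet normal 0.872 0.116 -0.476
outer loop
vertex -2.552 -1.11 -1.096
vertex -2.985 -1.552 -1.997
vertex -3.041 -0.471 -1.837
endloop
endfacet
facet normal 0.783 0.622 0.019
outer loop
vertex -2.552 -1.11 -1.096
vertex -3.041 -0.471 -1.837
vertex -3.206 -0.296 -0.77
endloop
endfacet
facet normal 0.698 0.301 0.650
outer loop
vertex -2.552 -1.11 -1.096
vertex -3.206 -0.296 -0.77
vertex -3.252 -1.268 -0.271
endloop
endfacet
facet normal 0.103 -0.686 0.720
outer loop
vertex -3.116 -2.044 -1.03
vertex -3.252 -1.268 -0.271
vertex -4.119 -1.809 -0.663
endloop
endfacet
facet normal 0.277 -0.871 -0.406
outer loop
vertex -2.985 -1.552 -1.997
vertex -3.116 -2.044 -1.03
vertex -3.954 -1.984 -1.73
endloop
endfacet
facet normal 0.325 0.155 -0.933
outer loop
vertex -3.041 -0.471 -1.837
vertex -2.985 -1.552 -1.997
vertex -3.908 -1.012 -2.229
endloop
endfacet
facet normal 0.180 0.975 -0.132
outer loop
vertex -3.206 -0.296 -0.77
vertex -3.041 -0.471 -1.837
vertex -4.044 -0.236 -1.47
endloop
endfacet
facet normal 0.042 0.455 0.890
outer loop
vertex -3.252 -1.268 -0.271
vertex -3.206 -0.296 -0.77
vertex -4.175 -0.728 -0.503
endloop
endfacet

endsolid


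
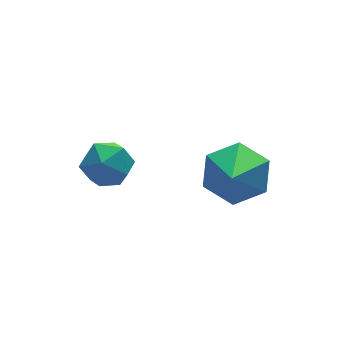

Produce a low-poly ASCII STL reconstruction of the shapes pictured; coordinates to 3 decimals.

solid 
facet normal 0.259 0.934 -0.245
outer loop
vertex -1.122 1.858 -1.299
vertex -1.737 2.157 -0.808
vertex -0.969 2.028 -0.489
endloop
endfacet
facet normal 0.825 0.501 -0.261
outer loop
vertex -1.122 1.858 -1.299
vertex -0.969 2.028 -0.489
vertex -0.656 1.33 -0.839
endloop
endfacet
facet normal 0.689 -0.023 -0.724
outer loop
vertex -1.122 1.858 -1.299
vertex -0.656 1.33 -0.839
vertex -1.229 1.028 -1.375
endloop
endfacet
facet normal 0.036 0.086 -0.996
outer loop
vertex -1.122 1.858 -1.299
vertex -1.229 1.028 -1.375
vertex -1.898 1.538 -1.355
endloop
endfacet
facet normal -0.229 0.677 -0.699
outer loop
vertex -1.122 1.858 -1.299
vertex -1.898 1.538 -1.355
vertex -1.737 2.157 -0.808
endloop
endfacet
facet normal 0.898 0.209 0.386
outer loop
vertex -0.656 1.33 -0.839
vertex -0.969 2.028 -0.489
vertex -0.982 1.302 -0.065
endloop
endfacet
facet normal -0.019 0.910 0.414
outer loop
vertex -0.969 2.028 -0.489
vertex -1.737 2.157 -0.808
vertex -1.651 1.812 -0.045
endloop
endfacet
facet normal -0.807 0.495 -0.322
outer loop
vertex -1.737 2.157 -0.808
vertex -1.898 1.538 -1.355
vertex -2.224 1.51 -0.581
endloop
endfacet
facet normal -0.376 -0.462 -0.803
outer loop
vertex -1.898 1.538 -1.355
vertex -1.229 1.028 -1.375
vertex -1.911 0.812 -0.931
endloop
endfacet
facet normal 0.678 -0.638 -0.365
outer loop
vertex -1.229 1.028 -1.375
vertex -0.656 1.33 -0.839
vertex -1.143 0.683 -0.612
endloop
endfacet
facet normal -0.036 -0.086 0.996
outer loop
vertex -1.758 0.982 -0.121
vertex -0.982 1.302 -0.065
vertex -1.651 1.812 -0.045
endloop
endfacet
facet normal -0.689 0.023 0.724
outer loop
vertex -1.758 0.982 -0.121
vertex -1.651 1.812 -0.045
vertex -2.224 1.51 -0.581
endloop
endfacet
facet normal -0.825 -0.501 0.261
outer loop
vertex -1.758 0.982 -0.121
vertex -2.224 1.51 -0.581
vertex -1.911 0.812 -0.931
endloop
endfacet
facet normal -0.259 -0.934 0.245
outer loop
vertex -1.758 0.982 -0.121
vertex -1.911 0.812 -0.931
vertex -1.143 0.683 -0.612
endloop
endfacet
facet normal 0.229 -0.677 0.699
outer loop
vertex -1.758 0.982 -0.121
vertex -1.143 0.683 -0.612
vertex -0.982 1.302 -0.065
endloop
endfacet
facet normal 0.376 0.462 0.803
outer loop
vertex -1.651 1.812 -0.045
vertex -0.982 1.302 -0.065
vertex -0.969 2.028 -0.489
endloop
endfacet
facet normal -0.678 0.638 0.365
outer loop
vertex -2.224 1.51 -0.581
vertex -1.651 1.812 -0.045
vertex -1.737 2.157 -0.808
endloop
endfacet
facet normal -0.898 -0.209 -0.386
outer loop
vertex -1.911 0.812 -0.931
vertex -2.224 1.51 -0.581
vertex -1.898 1.538 -1.355
endloop
endfacet
facet normal 0.019 -0.910 -0.414
outer loop
vertex -1.143 0.683 -0.612
vertex -1.911 0.812 -0.931
vertex -1.229 1.028 -1.375
endloop
endfacet
facet normal 0.807 -0.495 0.322
outer loop
vertex -0.982 1.302 -0.065
vertex -1.143 0.683 -0.612
vertex -0.656 1.33 -0.839
endloop
endfacet
facet normal 0.391 0.642 -0.659
outer loop
vertex 1.718 -0.268 0.536
vertex 1.375 -0.816 -0.201
vertex 0.824 -0.097 0.173
endloop
endfacet
facet normal -0.276 0.406 0.871
outer loop
vertex 1.718 -0.268 0.536
vertex 0.824 -0.097 0.173
vertex 0.665 -1.984 1.001
endloop
endfacet
facet normal 0.391 0.642 -0.659
outer loop
vertex 0.824 -0.097 0.173
vertex 1.375 -0.816 -0.201
vertex 0.481 -0.645 -0.564
endloop
endfacet
facet normal -0.937 0.204 0.284
outer loop
vertex 0.824 -0.097 0.173
vertex 0.481 -0.645 -0.564
vertex 0.665 -1.984 1.001
endloop
endfacet
facet normal 0.391 0.642 -0.660
outer loop
vertex 0.481 -0.645 -0.564
vertex 1.375 -0.816 -0.201
vertex 1.033 -1.364 -0.937
endloop
endfacet
facet normal -0.825 -0.474 -0.308
outer loop
vertex 0.481 -0.645 -0.564
vertex 1.033 -1.364 -0.937
vertex 0.665 -1.984 1.001
endloop
endfacet
facet normal 0.391 0.642 -0.660
outer loop
vertex 1.033 -1.364 -0.937
vertex 1.375 -0.816 -0.201
vertex 1.927 -1.535 -0.574
endloop
endfacet
facet normal -0.054 -0.948 -0.314
outer loop
vertex 1.033 -1.364 -0.937
vertex 1.927 -1.535 -0.574
vertex 0.665 -1.984 1.001
endloop
endfacet
facet normal 0.391 0.642 -0.659
outer loop
vertex 1.927 -1.535 -0.574
vertex 1.375 -0.816 -0.201
vertex 2.27 -0.987 0.163
endloop
endfacet
facet normal 0.606 -0.747 0.273
outer loop
vertex 1.927 -1.535 -0.574
vertex 2.27 -0.987 0.163
vertex 0.665 -1.984 1.001
endloop
endfacet
facet normal 0.391 0.642 -0.659
outer loop
vertex 2.27 -0.987 0.163
vertex 1.375 -0.816 -0.201
vertex 1.718 -0.268 0.536
endloop
endfacet
facet normal 0.495 -0.069 0.866
outer loop
vertex 2.27 -0.987 0.163
vertex 1.718 -0.268 0.536
vertex 0.665 -1.984 1.001
endloop
endfacet

endsolid


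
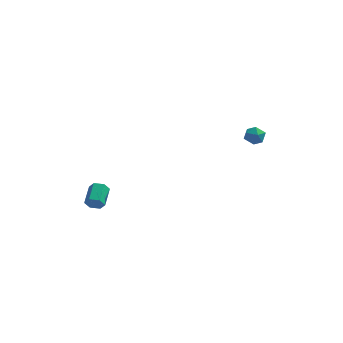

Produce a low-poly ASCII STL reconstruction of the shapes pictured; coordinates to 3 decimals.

solid 
facet normal -0.368 0.928 0.050
outer loop
vertex 3.464 4.05 -0.609
vertex 3.23 3.925 -0.014
vertex 3.831 4.167 -0.083
endloop
endfacet
facet normal 0.218 0.909 -0.354
outer loop
vertex 3.464 4.05 -0.609
vertex 3.831 4.167 -0.083
vertex 4.098 3.897 -0.612
endloop
endfacet
facet normal 0.104 0.450 -0.887
outer loop
vertex 3.464 4.05 -0.609
vertex 4.098 3.897 -0.612
vertex 3.662 3.487 -0.871
endloop
endfacet
facet normal -0.554 0.183 -0.812
outer loop
vertex 3.464 4.05 -0.609
vertex 3.662 3.487 -0.871
vertex 3.125 3.504 -0.501
endloop
endfacet
facet normal -0.846 0.480 -0.232
outer loop
vertex 3.464 4.05 -0.609
vertex 3.125 3.504 -0.501
vertex 3.23 3.925 -0.014
endloop
endfacet
facet normal 0.753 0.656 0.045
outer loop
vertex 4.098 3.897 -0.612
vertex 3.831 4.167 -0.083
vertex 4.255 3.676 -0.019
endloop
endfacet
facet normal -0.196 0.687 0.699
outer loop
vertex 3.831 4.167 -0.083
vertex 3.23 3.925 -0.014
vertex 3.718 3.693 0.351
endloop
endfacet
facet normal -0.969 -0.039 0.242
outer loop
vertex 3.23 3.925 -0.014
vertex 3.125 3.504 -0.501
vertex 3.282 3.283 0.092
endloop
endfacet
facet normal -0.496 -0.519 -0.696
outer loop
vertex 3.125 3.504 -0.501
vertex 3.662 3.487 -0.871
vertex 3.549 3.013 -0.437
endloop
endfacet
facet normal 0.569 -0.089 -0.817
outer loop
vertex 3.662 3.487 -0.871
vertex 4.098 3.897 -0.612
vertex 4.15 3.255 -0.506
endloop
endfacet
facet normal 0.554 -0.183 0.812
outer loop
vertex 3.916 3.13 0.089
vertex 4.255 3.676 -0.019
vertex 3.718 3.693 0.351
endloop
endfacet
facet normal -0.104 -0.450 0.887
outer loop
vertex 3.916 3.13 0.089
vertex 3.718 3.693 0.351
vertex 3.282 3.283 0.092
endloop
endfacet
facet normal -0.218 -0.909 0.354
outer loop
vertex 3.916 3.13 0.089
vertex 3.282 3.283 0.092
vertex 3.549 3.013 -0.437
endloop
endfacet
facet normal 0.368 -0.928 -0.050
outer loop
vertex 3.916 3.13 0.089
vertex 3.549 3.013 -0.437
vertex 4.15 3.255 -0.506
endloop
endfacet
facet normal 0.846 -0.480 0.232
outer loop
vertex 3.916 3.13 0.089
vertex 4.15 3.255 -0.506
vertex 4.255 3.676 -0.019
endloop
endfacet
facet normal 0.496 0.519 0.696
outer loop
vertex 3.718 3.693 0.351
vertex 4.255 3.676 -0.019
vertex 3.831 4.167 -0.083
endloop
endfacet
facet normal -0.569 0.089 0.817
outer loop
vertex 3.282 3.283 0.092
vertex 3.718 3.693 0.351
vertex 3.23 3.925 -0.014
endloop
endfacet
facet normal -0.753 -0.656 -0.045
outer loop
vertex 3.549 3.013 -0.437
vertex 3.282 3.283 0.092
vertex 3.125 3.504 -0.501
endloop
endfacet
facet normal 0.196 -0.687 -0.699
outer loop
vertex 4.15 3.255 -0.506
vertex 3.549 3.013 -0.437
vertex 3.662 3.487 -0.871
endloop
endfacet
facet normal 0.969 0.039 -0.242
outer loop
vertex 4.255 3.676 -0.019
vertex 4.15 3.255 -0.506
vertex 4.098 3.897 -0.612
endloop
endfacet
facet normal 0.014 -0.926 -0.376
outer loop
vertex -3.695 -0.665 -4.102
vertex -3.941 -0.853 -3.648
vertex -4.244 -0.684 -4.075
endloop
endfacet
facet normal -0.058 0.376 -0.925
outer loop
vertex -3.695 -0.665 -4.102
vertex -4.244 -0.684 -4.075
vertex -3.712 0.502 -3.626
endloop
endfacet
facet normal -0.058 0.376 -0.925
outer loop
vertex -3.712 0.502 -3.626
vertex -4.244 -0.684 -4.075
vertex -4.261 0.483 -3.599
endloop
endfacet
facet normal -0.013 0.926 0.378
outer loop
vertex -3.712 0.502 -3.626
vertex -4.261 0.483 -3.599
vertex -3.959 0.313 -3.172
endloop
endfacet
facet normal 0.015 -0.926 -0.377
outer loop
vertex -4.244 -0.684 -4.075
vertex -3.941 -0.853 -3.648
vertex -4.49 -0.873 -3.621
endloop
endfacet
facet normal -0.894 0.158 -0.419
outer loop
vertex -4.244 -0.684 -4.075
vertex -4.49 -0.873 -3.621
vertex -4.261 0.483 -3.599
endloop
endfacet
facet normal -0.894 0.158 -0.420
outer loop
vertex -4.261 0.483 -3.599
vertex -4.49 -0.873 -3.621
vertex -4.508 0.294 -3.145
endloop
endfacet
facet normal -0.013 0.926 0.378
outer loop
vertex -4.261 0.483 -3.599
vertex -4.508 0.294 -3.145
vertex -3.959 0.313 -3.172
endloop
endfacet
facet normal 0.015 -0.926 -0.377
outer loop
vertex -4.49 -0.873 -3.621
vertex -3.941 -0.853 -3.648
vertex -4.188 -1.042 -3.194
endloop
endfacet
facet normal -0.835 -0.219 0.504
outer loop
vertex -4.49 -0.873 -3.621
vertex -4.188 -1.042 -3.194
vertex -4.508 0.294 -3.145
endloop
endfacet
facet normal -0.835 -0.218 0.506
outer loop
vertex -4.508 0.294 -3.145
vertex -4.188 -1.042 -3.194
vertex -4.205 0.125 -2.718
endloop
endfacet
facet normal -0.014 0.926 0.376
outer loop
vertex -4.508 0.294 -3.145
vertex -4.205 0.125 -2.718
vertex -3.959 0.313 -3.172
endloop
endfacet
facet normal 0.013 -0.926 -0.378
outer loop
vertex -4.188 -1.042 -3.194
vertex -3.941 -0.853 -3.648
vertex -3.639 -1.023 -3.221
endloop
endfacet
facet normal 0.058 -0.376 0.925
outer loop
vertex -4.188 -1.042 -3.194
vertex -3.639 -1.023 -3.221
vertex -4.205 0.125 -2.718
endloop
endfacet
facet normal 0.058 -0.376 0.925
outer loop
vertex -4.205 0.125 -2.718
vertex -3.639 -1.023 -3.221
vertex -3.656 0.144 -2.745
endloop
endfacet
facet normal -0.014 0.926 0.376
outer loop
vertex -4.205 0.125 -2.718
vertex -3.656 0.144 -2.745
vertex -3.959 0.313 -3.172
endloop
endfacet
facet normal 0.013 -0.926 -0.378
outer loop
vertex -3.639 -1.023 -3.221
vertex -3.941 -0.853 -3.648
vertex -3.392 -0.834 -3.675
endloop
endfacet
facet normal 0.894 -0.158 0.420
outer loop
vertex -3.639 -1.023 -3.221
vertex -3.392 -0.834 -3.675
vertex -3.656 0.144 -2.745
endloop
endfacet
facet normal 0.894 -0.157 0.419
outer loop
vertex -3.656 0.144 -2.745
vertex -3.392 -0.834 -3.675
vertex -3.41 0.333 -3.199
endloop
endfacet
facet normal -0.015 0.926 0.377
outer loop
vertex -3.656 0.144 -2.745
vertex -3.41 0.333 -3.199
vertex -3.959 0.313 -3.172
endloop
endfacet
facet normal 0.014 -0.926 -0.376
outer loop
vertex -3.392 -0.834 -3.675
vertex -3.941 -0.853 -3.648
vertex -3.695 -0.665 -4.102
endloop
endfacet
facet normal 0.835 0.219 -0.506
outer loop
vertex -3.392 -0.834 -3.675
vertex -3.695 -0.665 -4.102
vertex -3.41 0.333 -3.199
endloop
endfacet
facet normal 0.835 0.218 -0.505
outer loop
vertex -3.41 0.333 -3.199
vertex -3.695 -0.665 -4.102
vertex -3.712 0.502 -3.626
endloop
endfacet
facet normal -0.015 0.926 0.377
outer loop
vertex -3.41 0.333 -3.199
vertex -3.712 0.502 -3.626
vertex -3.959 0.313 -3.172
endloop
endfacet

endsolid


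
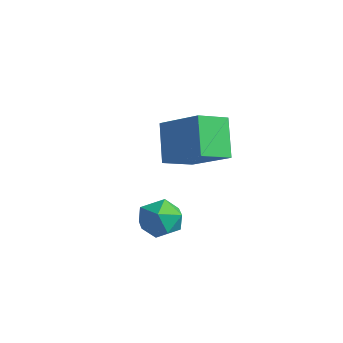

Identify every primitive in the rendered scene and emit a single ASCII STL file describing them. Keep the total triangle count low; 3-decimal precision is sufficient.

solid 
facet normal -0.530 0.335 0.779
outer loop
vertex -0.07 -0.924 -1.484
vertex 1.514 -0.629 -0.534
vertex -0.011 0.219 -1.936
endloop
endfacet
facet normal -0.847 -0.157 -0.508
outer loop
vertex 0.826 -0.311 -3.166
vertex -0.07 -0.924 -1.484
vertex -0.011 0.219 -1.936
endloop
endfacet
facet normal -0.530 0.335 0.779
outer loop
vertex -0.011 0.219 -1.936
vertex 1.514 -0.629 -0.534
vertex 1.572 0.513 -0.985
endloop
endfacet
facet normal 0.048 0.929 -0.367
outer loop
vertex 1.572 0.513 -0.985
vertex 0.826 -0.311 -3.166
vertex -0.011 0.219 -1.936
endloop
endfacet
facet normal -0.048 -0.929 0.368
outer loop
vertex -0.07 -0.924 -1.484
vertex 2.351 -1.159 -1.764
vertex 1.514 -0.629 -0.534
endloop
endfacet
facet normal -0.847 -0.158 -0.508
outer loop
vertex 0.768 -1.453 -2.715
vertex -0.07 -0.924 -1.484
vertex 0.826 -0.311 -3.166
endloop
endfacet
facet normal -0.048 -0.929 0.367
outer loop
vertex 0.768 -1.453 -2.715
vertex 2.351 -1.159 -1.764
vertex -0.07 -0.924 -1.484
endloop
endfacet
facet normal 0.847 0.158 0.508
outer loop
vertex 1.514 -0.629 -0.534
vertex 2.351 -1.159 -1.764
vertex 1.572 0.513 -0.985
endloop
endfacet
facet normal 0.047 0.929 -0.367
outer loop
vertex 2.41 -0.016 -2.216
vertex 0.826 -0.311 -3.166
vertex 1.572 0.513 -0.985
endloop
endfacet
facet normal 0.846 0.157 0.509
outer loop
vertex 1.572 0.513 -0.985
vertex 2.351 -1.159 -1.764
vertex 2.41 -0.016 -2.216
endloop
endfacet
facet normal 0.530 -0.335 -0.779
outer loop
vertex 2.41 -0.016 -2.216
vertex 0.768 -1.453 -2.715
vertex 0.826 -0.311 -3.166
endloop
endfacet
facet normal 0.530 -0.335 -0.779
outer loop
vertex 2.351 -1.159 -1.764
vertex 0.768 -1.453 -2.715
vertex 2.41 -0.016 -2.216
endloop
endfacet
facet normal 0.242 0.736 0.632
outer loop
vertex 3.795 -3.092 -2.649
vertex 3.794 -3.599 -2.058
vertex 4.448 -3.47 -2.459
endloop
endfacet
facet normal 0.505 0.863 -0.020
outer loop
vertex 3.795 -3.092 -2.649
vertex 4.448 -3.47 -2.459
vertex 4.258 -3.376 -3.207
endloop
endfacet
facet normal -0.040 0.877 -0.479
outer loop
vertex 3.795 -3.092 -2.649
vertex 4.258 -3.376 -3.207
vertex 3.485 -3.445 -3.269
endloop
endfacet
facet normal -0.641 0.759 -0.112
outer loop
vertex 3.795 -3.092 -2.649
vertex 3.485 -3.445 -3.269
vertex 3.198 -3.583 -2.559
endloop
endfacet
facet normal -0.466 0.672 0.576
outer loop
vertex 3.795 -3.092 -2.649
vertex 3.198 -3.583 -2.559
vertex 3.794 -3.599 -2.058
endloop
endfacet
facet normal 0.928 0.316 -0.196
outer loop
vertex 4.258 -3.376 -3.207
vertex 4.448 -3.47 -2.459
vertex 4.542 -4.057 -2.961
endloop
endfacet
facet normal 0.503 0.112 0.857
outer loop
vertex 4.448 -3.47 -2.459
vertex 3.794 -3.599 -2.058
vertex 4.255 -4.195 -2.251
endloop
endfacet
facet normal -0.643 0.008 0.766
outer loop
vertex 3.794 -3.599 -2.058
vertex 3.198 -3.583 -2.559
vertex 3.482 -4.264 -2.313
endloop
endfacet
facet normal -0.927 0.147 -0.346
outer loop
vertex 3.198 -3.583 -2.559
vertex 3.485 -3.445 -3.269
vertex 3.292 -4.17 -3.061
endloop
endfacet
facet normal 0.045 0.339 -0.940
outer loop
vertex 3.485 -3.445 -3.269
vertex 4.258 -3.376 -3.207
vertex 3.946 -4.041 -3.462
endloop
endfacet
facet normal 0.641 -0.759 0.112
outer loop
vertex 3.945 -4.548 -2.871
vertex 4.542 -4.057 -2.961
vertex 4.255 -4.195 -2.251
endloop
endfacet
facet normal 0.040 -0.877 0.479
outer loop
vertex 3.945 -4.548 -2.871
vertex 4.255 -4.195 -2.251
vertex 3.482 -4.264 -2.313
endloop
endfacet
facet normal -0.505 -0.863 0.020
outer loop
vertex 3.945 -4.548 -2.871
vertex 3.482 -4.264 -2.313
vertex 3.292 -4.17 -3.061
endloop
endfacet
facet normal -0.242 -0.736 -0.632
outer loop
vertex 3.945 -4.548 -2.871
vertex 3.292 -4.17 -3.061
vertex 3.946 -4.041 -3.462
endloop
endfacet
facet normal 0.466 -0.672 -0.576
outer loop
vertex 3.945 -4.548 -2.871
vertex 3.946 -4.041 -3.462
vertex 4.542 -4.057 -2.961
endloop
endfacet
facet normal 0.927 -0.147 0.346
outer loop
vertex 4.255 -4.195 -2.251
vertex 4.542 -4.057 -2.961
vertex 4.448 -3.47 -2.459
endloop
endfacet
facet normal -0.045 -0.339 0.940
outer loop
vertex 3.482 -4.264 -2.313
vertex 4.255 -4.195 -2.251
vertex 3.794 -3.599 -2.058
endloop
endfacet
facet normal -0.928 -0.316 0.196
outer loop
vertex 3.292 -4.17 -3.061
vertex 3.482 -4.264 -2.313
vertex 3.198 -3.583 -2.559
endloop
endfacet
facet normal -0.503 -0.112 -0.857
outer loop
vertex 3.946 -4.041 -3.462
vertex 3.292 -4.17 -3.061
vertex 3.485 -3.445 -3.269
endloop
endfacet
facet normal 0.643 -0.008 -0.766
outer loop
vertex 4.542 -4.057 -2.961
vertex 3.946 -4.041 -3.462
vertex 4.258 -3.376 -3.207
endloop
endfacet

endsolid


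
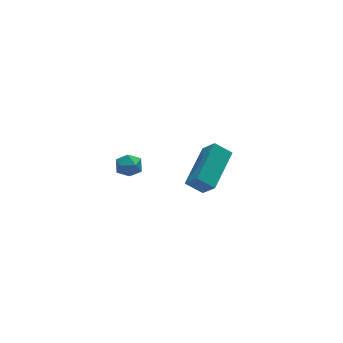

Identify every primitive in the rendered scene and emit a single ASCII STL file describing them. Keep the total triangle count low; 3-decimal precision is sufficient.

solid 
facet normal -0.695 0.440 0.569
outer loop
vertex 3.064 -3.426 2.906
vertex 4.438 -2.025 3.5
vertex 2.79 -2.814 2.098
endloop
endfacet
facet normal -0.671 -0.683 -0.290
outer loop
vertex 3.422 -3.215 1.58
vertex 3.064 -3.426 2.906
vertex 2.79 -2.814 2.098
endloop
endfacet
facet normal -0.695 0.440 0.569
outer loop
vertex 2.79 -2.814 2.098
vertex 4.438 -2.025 3.5
vertex 4.164 -1.414 2.692
endloop
endfacet
facet normal -0.261 0.583 -0.770
outer loop
vertex 4.164 -1.414 2.692
vertex 3.422 -3.215 1.58
vertex 2.79 -2.814 2.098
endloop
endfacet
facet normal 0.261 -0.583 0.770
outer loop
vertex 3.064 -3.426 2.906
vertex 5.07 -2.426 2.982
vertex 4.438 -2.025 3.5
endloop
endfacet
facet normal -0.670 -0.684 -0.290
outer loop
vertex 3.696 -3.826 2.388
vertex 3.064 -3.426 2.906
vertex 3.422 -3.215 1.58
endloop
endfacet
facet normal 0.261 -0.583 0.769
outer loop
vertex 3.696 -3.826 2.388
vertex 5.07 -2.426 2.982
vertex 3.064 -3.426 2.906
endloop
endfacet
facet normal 0.671 0.683 0.289
outer loop
vertex 4.438 -2.025 3.5
vertex 5.07 -2.426 2.982
vertex 4.164 -1.414 2.692
endloop
endfacet
facet normal -0.262 0.583 -0.769
outer loop
vertex 4.796 -1.814 2.174
vertex 3.422 -3.215 1.58
vertex 4.164 -1.414 2.692
endloop
endfacet
facet normal 0.670 0.683 0.290
outer loop
vertex 4.164 -1.414 2.692
vertex 5.07 -2.426 2.982
vertex 4.796 -1.814 2.174
endloop
endfacet
facet normal 0.695 -0.440 -0.569
outer loop
vertex 4.796 -1.814 2.174
vertex 3.696 -3.826 2.388
vertex 3.422 -3.215 1.58
endloop
endfacet
facet normal 0.695 -0.440 -0.569
outer loop
vertex 5.07 -2.426 2.982
vertex 3.696 -3.826 2.388
vertex 4.796 -1.814 2.174
endloop
endfacet
facet normal -0.585 0.257 0.769
outer loop
vertex 1.959 3.176 -1.485
vertex 1.899 2.518 -1.311
vertex 2.406 2.894 -1.051
endloop
endfacet
facet normal -0.116 0.774 0.622
outer loop
vertex 1.959 3.176 -1.485
vertex 2.406 2.894 -1.051
vertex 2.625 3.319 -1.539
endloop
endfacet
facet normal -0.214 0.975 -0.055
outer loop
vertex 1.959 3.176 -1.485
vertex 2.625 3.319 -1.539
vertex 2.253 3.206 -2.101
endloop
endfacet
facet normal -0.745 0.581 -0.327
outer loop
vertex 1.959 3.176 -1.485
vertex 2.253 3.206 -2.101
vertex 1.804 2.71 -1.96
endloop
endfacet
facet normal -0.973 0.137 0.183
outer loop
vertex 1.959 3.176 -1.485
vertex 1.804 2.71 -1.96
vertex 1.899 2.518 -1.311
endloop
endfacet
facet normal 0.541 0.499 0.677
outer loop
vertex 2.625 3.319 -1.539
vertex 2.406 2.894 -1.051
vertex 2.976 2.75 -1.4
endloop
endfacet
facet normal -0.218 -0.339 0.915
outer loop
vertex 2.406 2.894 -1.051
vertex 1.899 2.518 -1.311
vertex 2.527 2.254 -1.259
endloop
endfacet
facet normal -0.847 -0.531 -0.033
outer loop
vertex 1.899 2.518 -1.311
vertex 1.804 2.71 -1.96
vertex 2.155 2.141 -1.821
endloop
endfacet
facet normal -0.478 0.189 -0.858
outer loop
vertex 1.804 2.71 -1.96
vertex 2.253 3.206 -2.101
vertex 2.374 2.566 -2.309
endloop
endfacet
facet normal 0.381 0.825 -0.418
outer loop
vertex 2.253 3.206 -2.101
vertex 2.625 3.319 -1.539
vertex 2.881 2.942 -2.049
endloop
endfacet
facet normal 0.745 -0.581 0.327
outer loop
vertex 2.821 2.284 -1.875
vertex 2.976 2.75 -1.4
vertex 2.527 2.254 -1.259
endloop
endfacet
facet normal 0.214 -0.975 0.055
outer loop
vertex 2.821 2.284 -1.875
vertex 2.527 2.254 -1.259
vertex 2.155 2.141 -1.821
endloop
endfacet
facet normal 0.116 -0.774 -0.622
outer loop
vertex 2.821 2.284 -1.875
vertex 2.155 2.141 -1.821
vertex 2.374 2.566 -2.309
endloop
endfacet
facet normal 0.585 -0.257 -0.769
outer loop
vertex 2.821 2.284 -1.875
vertex 2.374 2.566 -2.309
vertex 2.881 2.942 -2.049
endloop
endfacet
facet normal 0.973 -0.137 -0.183
outer loop
vertex 2.821 2.284 -1.875
vertex 2.881 2.942 -2.049
vertex 2.976 2.75 -1.4
endloop
endfacet
facet normal 0.478 -0.189 0.858
outer loop
vertex 2.527 2.254 -1.259
vertex 2.976 2.75 -1.4
vertex 2.406 2.894 -1.051
endloop
endfacet
facet normal -0.381 -0.825 0.418
outer loop
vertex 2.155 2.141 -1.821
vertex 2.527 2.254 -1.259
vertex 1.899 2.518 -1.311
endloop
endfacet
facet normal -0.541 -0.499 -0.677
outer loop
vertex 2.374 2.566 -2.309
vertex 2.155 2.141 -1.821
vertex 1.804 2.71 -1.96
endloop
endfacet
facet normal 0.218 0.339 -0.915
outer loop
vertex 2.881 2.942 -2.049
vertex 2.374 2.566 -2.309
vertex 2.253 3.206 -2.101
endloop
endfacet
facet normal 0.847 0.531 0.033
outer loop
vertex 2.976 2.75 -1.4
vertex 2.881 2.942 -2.049
vertex 2.625 3.319 -1.539
endloop
endfacet

endsolid
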